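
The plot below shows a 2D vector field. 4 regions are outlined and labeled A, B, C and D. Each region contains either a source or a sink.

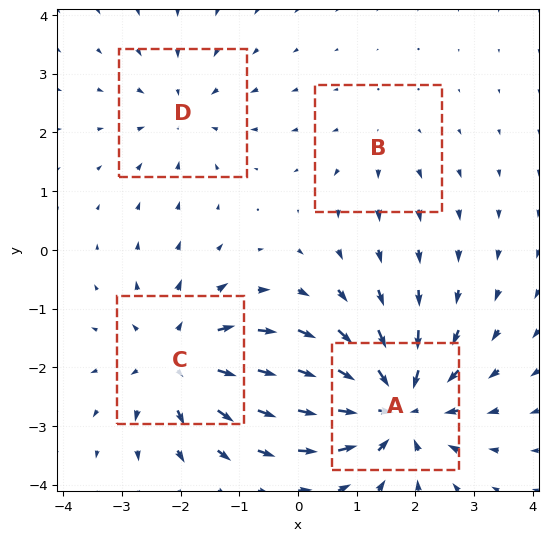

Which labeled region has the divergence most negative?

A

Divergence at each region's feature centre — A: about -7, B: about +2, C: about +5, D: about -3. Region A is most negative.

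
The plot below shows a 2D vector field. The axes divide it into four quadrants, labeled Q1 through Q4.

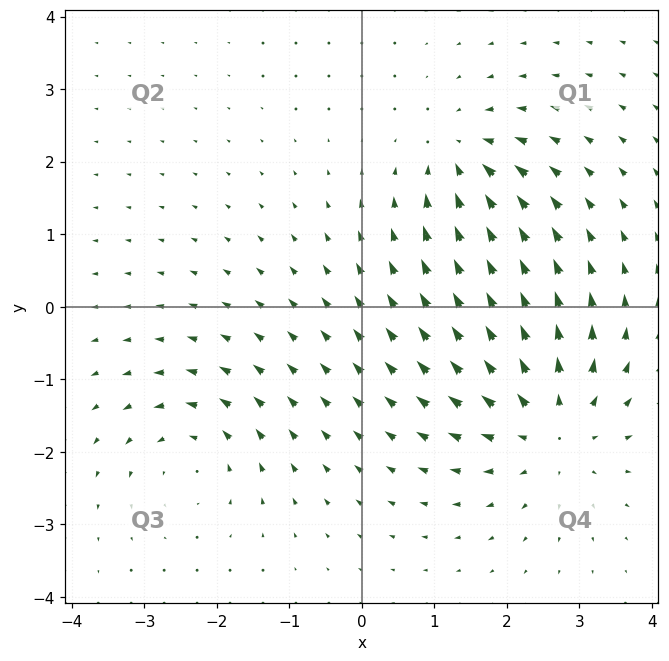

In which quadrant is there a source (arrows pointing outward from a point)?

The source sits at approximately (2.6, -1.6), which lies in quadrant Q4. The divergence there is about +5, positive as expected for a source.

Q4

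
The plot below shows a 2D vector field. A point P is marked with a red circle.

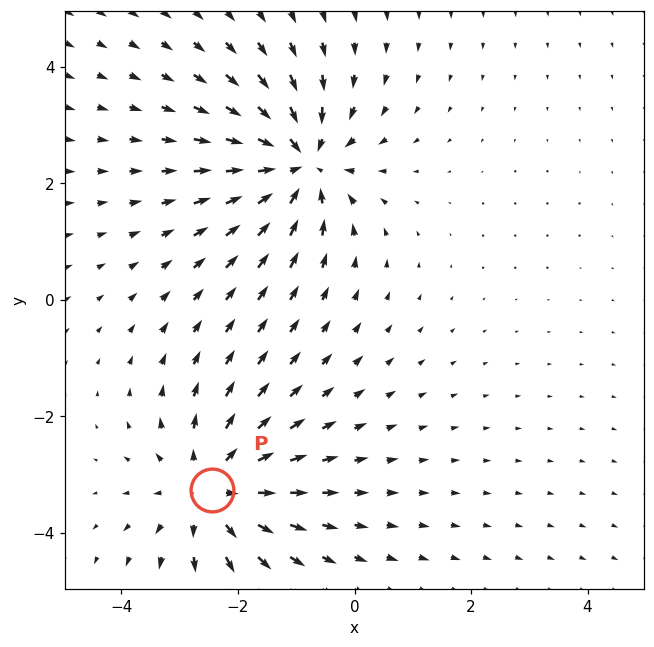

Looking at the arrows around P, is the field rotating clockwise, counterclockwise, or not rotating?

Near P at (-2.4, -3.3) the arrows show no circulation. The curl there is ≈0.

not rotating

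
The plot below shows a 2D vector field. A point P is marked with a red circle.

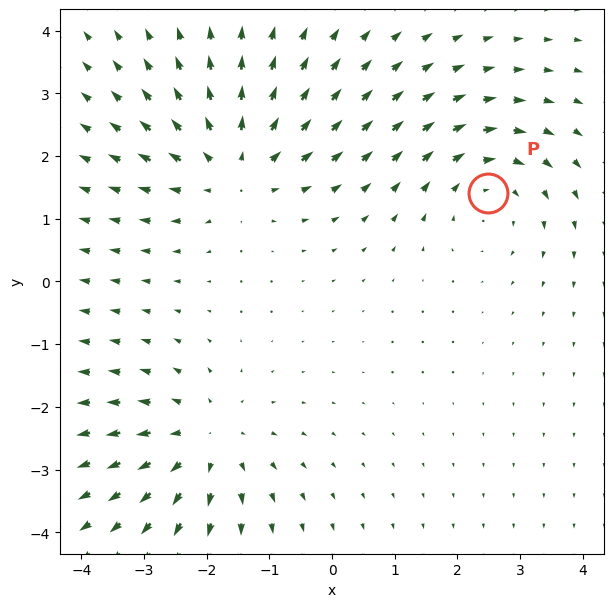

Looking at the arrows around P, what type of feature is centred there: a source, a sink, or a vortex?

vortex

At P (2.5, 1.4) the arrows circulate clockwise. Divergence ≈0, curl about -3 — near-zero divergence with nonzero curl is a vortex.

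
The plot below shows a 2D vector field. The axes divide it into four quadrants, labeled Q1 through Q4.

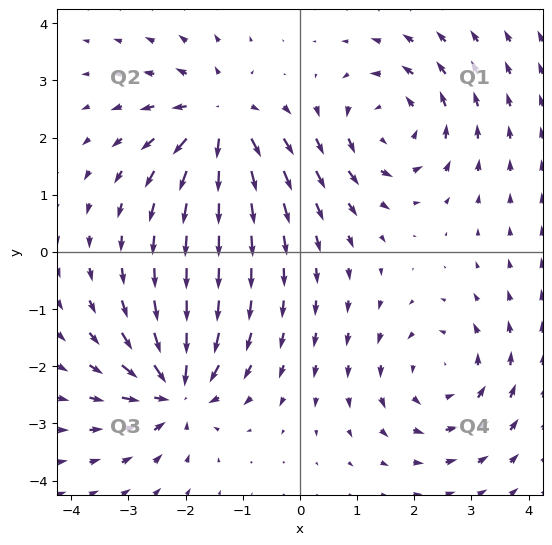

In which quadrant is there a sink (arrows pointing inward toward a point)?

The sink sits at approximately (-2.2, -2.4), which lies in quadrant Q3. The divergence there is about -7, negative as expected for a sink.

Q3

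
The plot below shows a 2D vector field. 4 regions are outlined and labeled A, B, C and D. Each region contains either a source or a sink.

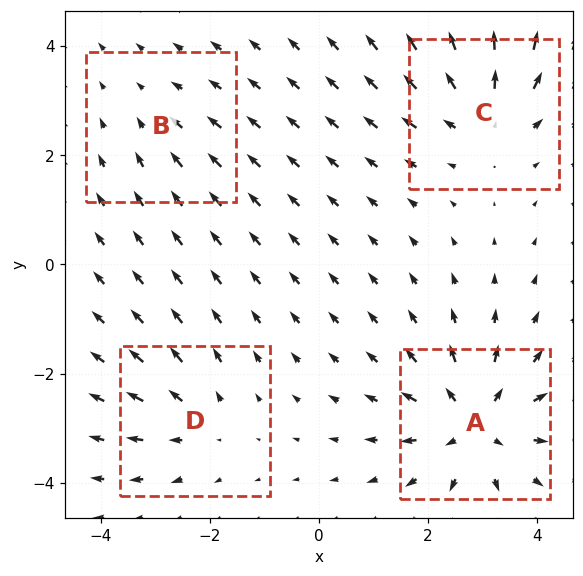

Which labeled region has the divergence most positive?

A

Divergence at each region's feature centre — A: about +7, B: about -2, C: about +5, D: about +4. Region A is most positive.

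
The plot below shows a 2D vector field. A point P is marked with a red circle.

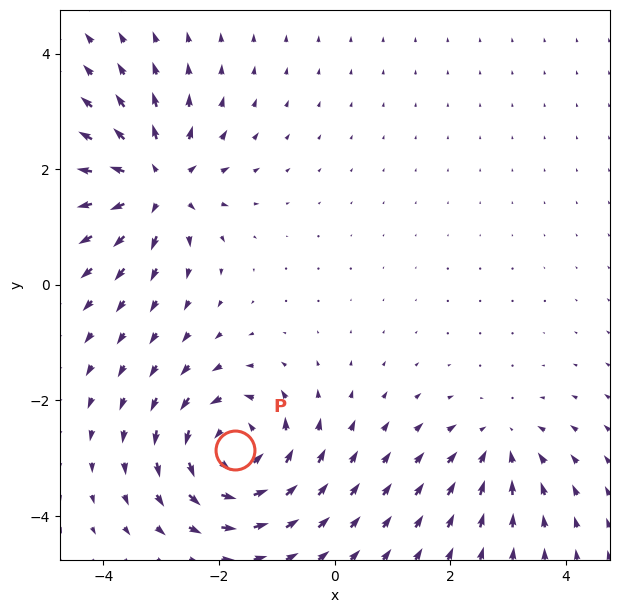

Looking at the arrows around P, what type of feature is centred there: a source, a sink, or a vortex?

vortex

At P (-1.7, -2.9) the arrows circulate counterclockwise. Divergence ≈0, curl about +6 — near-zero divergence with nonzero curl is a vortex.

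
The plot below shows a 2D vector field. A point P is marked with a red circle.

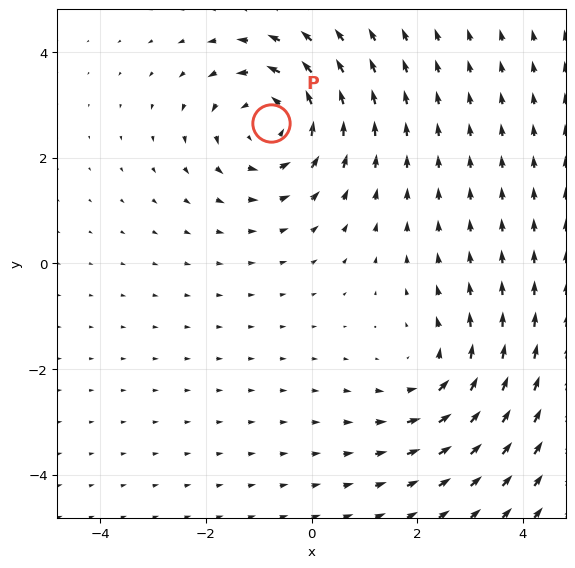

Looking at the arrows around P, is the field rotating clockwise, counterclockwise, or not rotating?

counterclockwise

Near P at (-0.8, 2.6) the arrows circulate counterclockwise. The curl (z-component) there is about +4; positive curl means counterclockwise rotation.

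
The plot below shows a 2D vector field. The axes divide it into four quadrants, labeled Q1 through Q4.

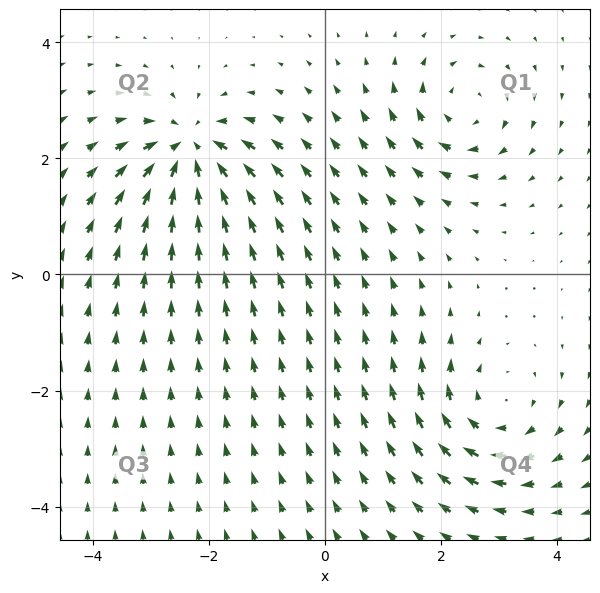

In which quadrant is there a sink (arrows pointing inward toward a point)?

The sink sits at approximately (-2.3, 2.1), which lies in quadrant Q2. The divergence there is about -6, negative as expected for a sink.

Q2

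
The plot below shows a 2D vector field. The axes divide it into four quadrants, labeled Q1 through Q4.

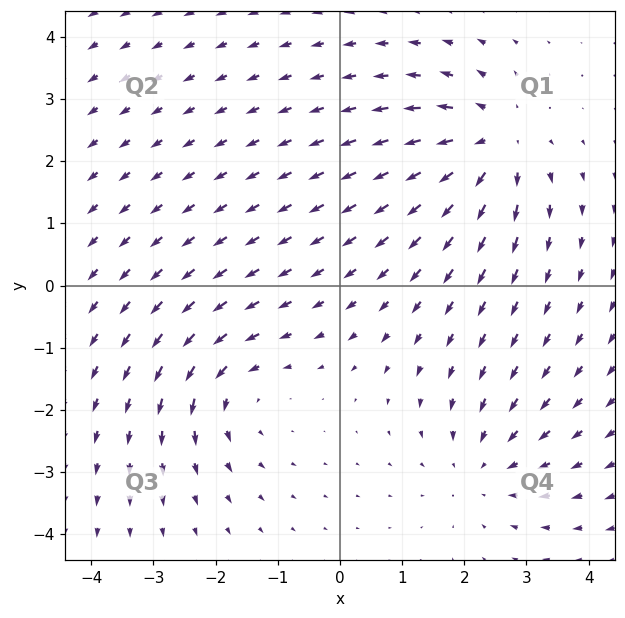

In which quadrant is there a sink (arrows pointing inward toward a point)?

Q4

The sink sits at approximately (2.3, -2.9), which lies in quadrant Q4. The divergence there is about -2, negative as expected for a sink.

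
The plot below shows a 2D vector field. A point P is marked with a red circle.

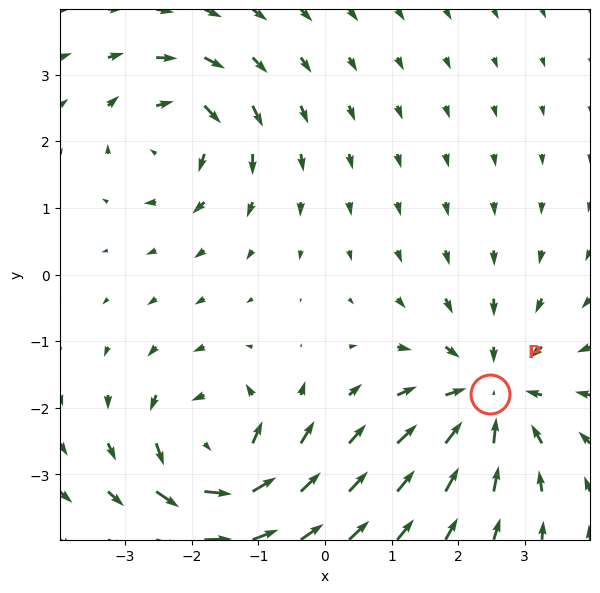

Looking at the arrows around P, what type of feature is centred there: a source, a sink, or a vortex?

At P (2.5, -1.8) the arrows converge inward. Divergence about -5, curl ≈0 — negative divergence with near-zero curl is a sink.

sink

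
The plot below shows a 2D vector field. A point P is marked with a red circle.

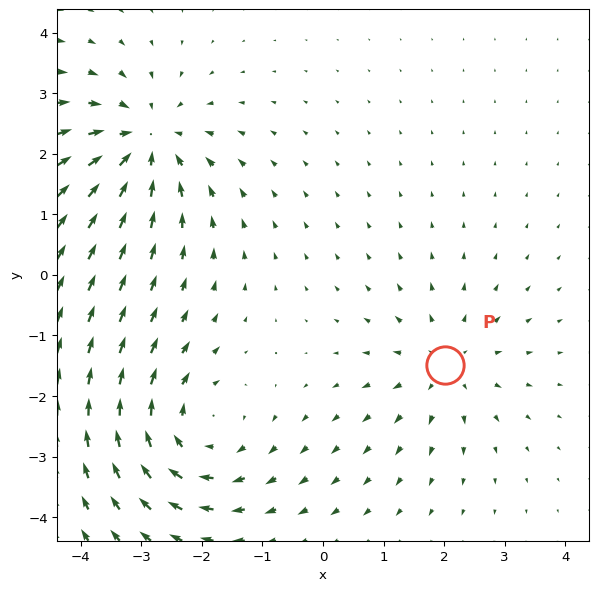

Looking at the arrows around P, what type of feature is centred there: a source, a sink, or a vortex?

source

At P (2.0, -1.5) the arrows spread outward. Divergence about +3, curl ≈0 — positive divergence with near-zero curl is a source.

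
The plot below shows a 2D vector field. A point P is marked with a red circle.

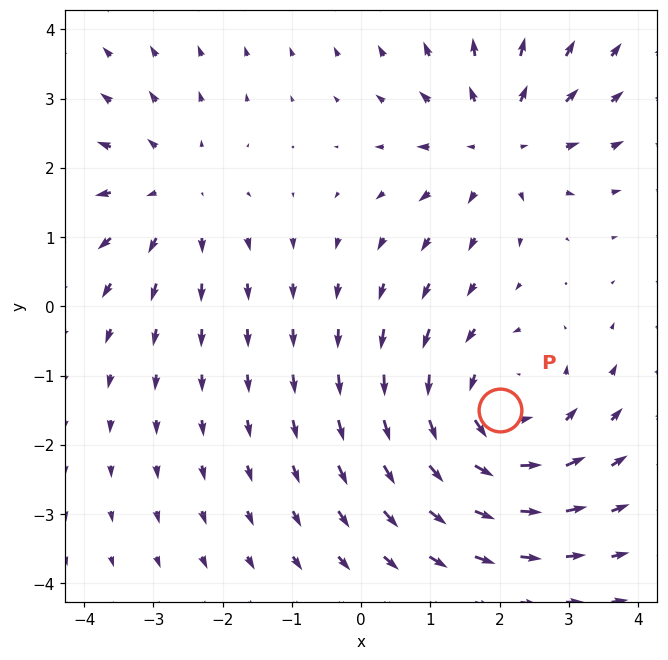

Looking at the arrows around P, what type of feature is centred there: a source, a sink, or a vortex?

vortex

At P (2.0, -1.5) the arrows circulate counterclockwise. Divergence ≈0, curl about +4 — near-zero divergence with nonzero curl is a vortex.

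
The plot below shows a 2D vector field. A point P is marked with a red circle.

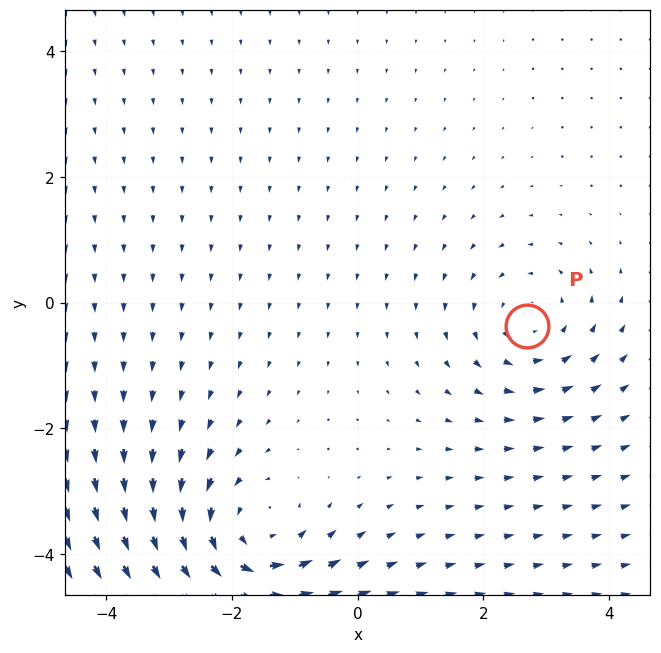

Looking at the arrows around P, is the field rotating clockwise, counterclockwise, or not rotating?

Near P at (2.7, -0.4) the arrows circulate counterclockwise. The curl (z-component) there is about +3; positive curl means counterclockwise rotation.

counterclockwise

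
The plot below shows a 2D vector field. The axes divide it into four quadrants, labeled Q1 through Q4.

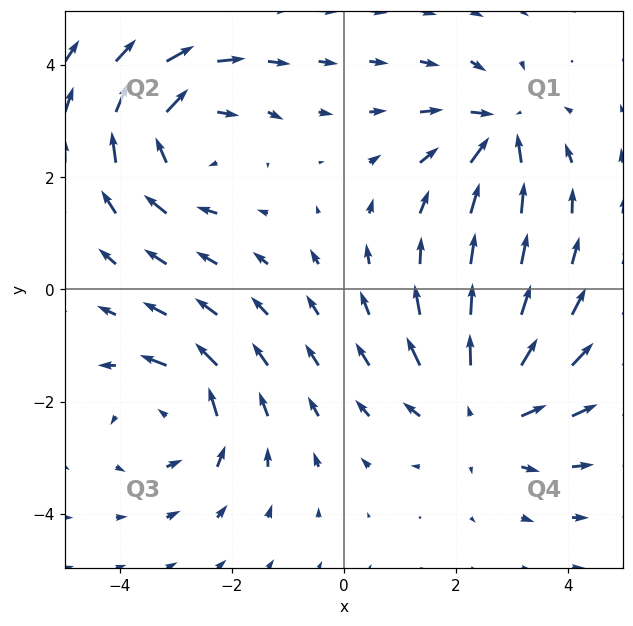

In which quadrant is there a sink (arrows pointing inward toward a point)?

The sink sits at approximately (2.8, 2.8), which lies in quadrant Q1. The divergence there is about -4, negative as expected for a sink.

Q1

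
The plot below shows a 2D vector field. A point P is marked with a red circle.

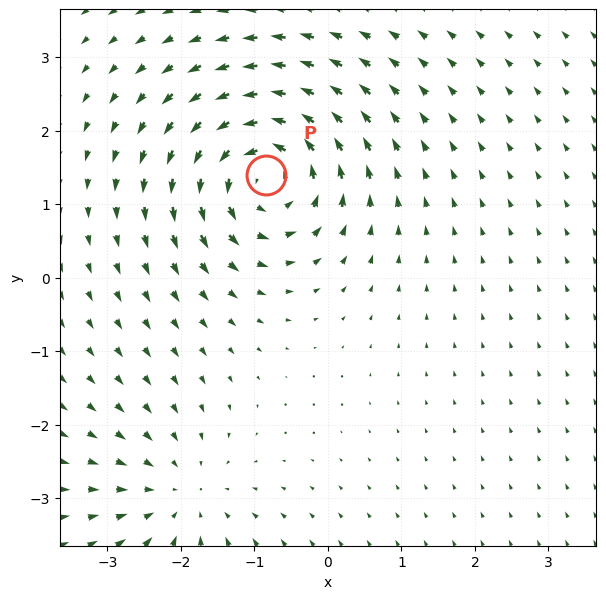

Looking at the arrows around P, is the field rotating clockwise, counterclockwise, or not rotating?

Near P at (-0.8, 1.4) the arrows circulate counterclockwise. The curl (z-component) there is about +5; positive curl means counterclockwise rotation.

counterclockwise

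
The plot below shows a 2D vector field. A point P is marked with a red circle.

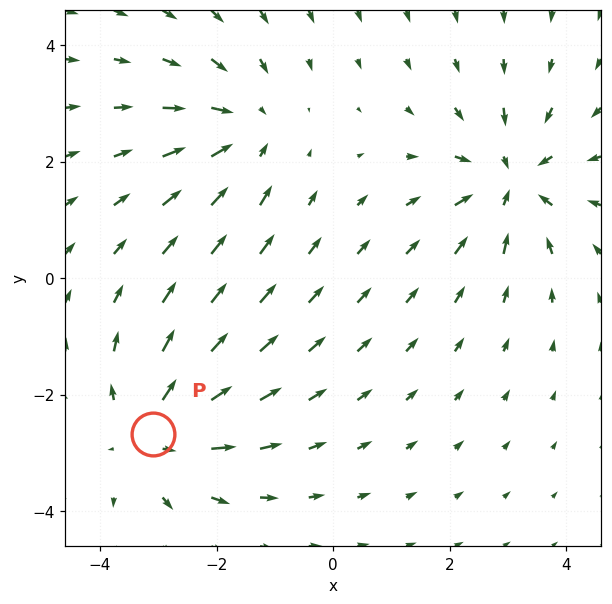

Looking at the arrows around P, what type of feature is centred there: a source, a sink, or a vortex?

At P (-3.1, -2.7) the arrows spread outward. Divergence about +4, curl ≈0 — positive divergence with near-zero curl is a source.

source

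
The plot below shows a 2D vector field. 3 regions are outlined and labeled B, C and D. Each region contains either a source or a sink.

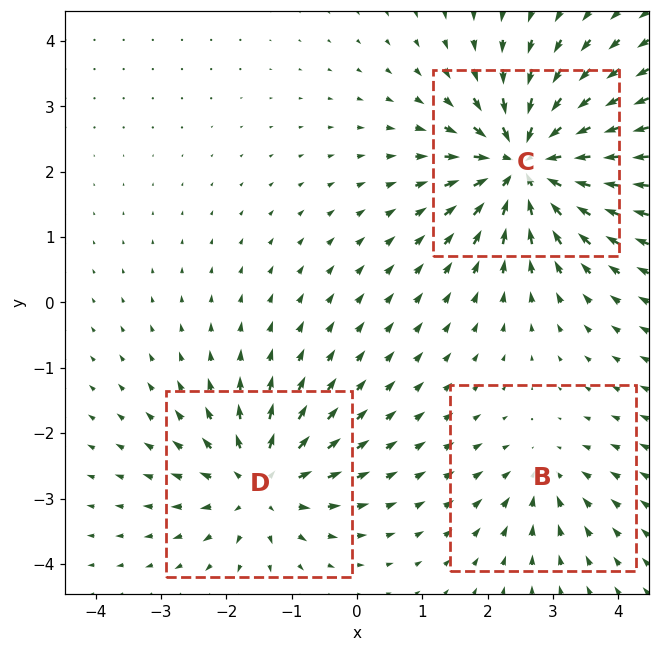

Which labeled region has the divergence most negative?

Divergence at each region's feature centre — B: about -2, C: about -6, D: about +4. Region C is most negative.

C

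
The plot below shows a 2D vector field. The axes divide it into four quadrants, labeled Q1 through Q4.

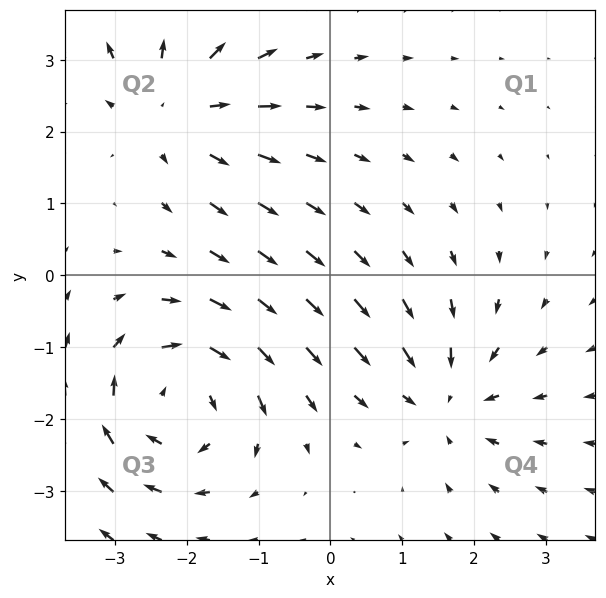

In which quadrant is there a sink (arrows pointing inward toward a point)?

Q4

The sink sits at approximately (1.6, -1.7), which lies in quadrant Q4. The divergence there is about -3, negative as expected for a sink.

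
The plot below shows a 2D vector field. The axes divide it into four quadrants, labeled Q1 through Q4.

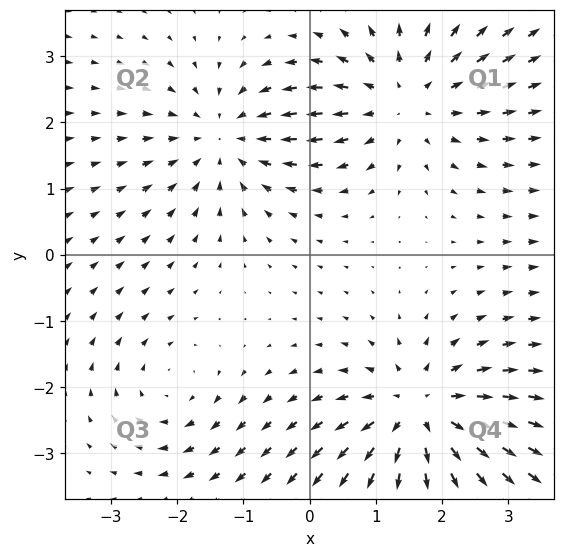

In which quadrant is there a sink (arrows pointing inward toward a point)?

The sink sits at approximately (-1.3, 1.8), which lies in quadrant Q2. The divergence there is about -4, negative as expected for a sink.

Q2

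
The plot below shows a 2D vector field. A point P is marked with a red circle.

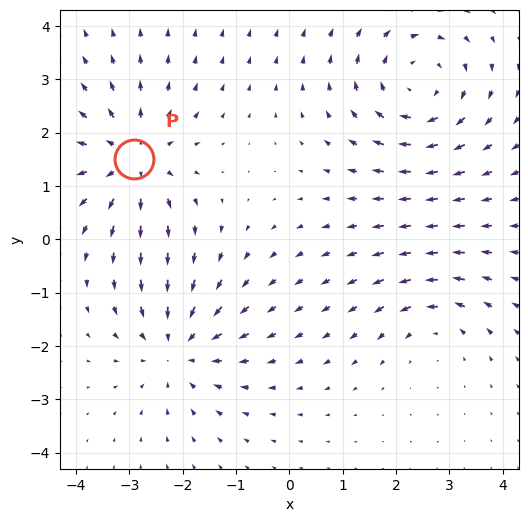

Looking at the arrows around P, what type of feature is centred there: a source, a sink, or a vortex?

At P (-2.9, 1.5) the arrows spread outward. Divergence about +5, curl ≈0 — positive divergence with near-zero curl is a source.

source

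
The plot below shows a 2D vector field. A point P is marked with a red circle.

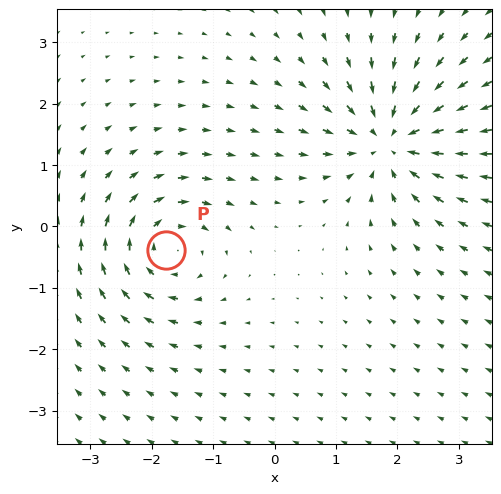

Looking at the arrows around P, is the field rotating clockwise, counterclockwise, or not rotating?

Near P at (-1.8, -0.4) the arrows circulate clockwise. The curl (z-component) there is about -5; negative curl means clockwise rotation.

clockwise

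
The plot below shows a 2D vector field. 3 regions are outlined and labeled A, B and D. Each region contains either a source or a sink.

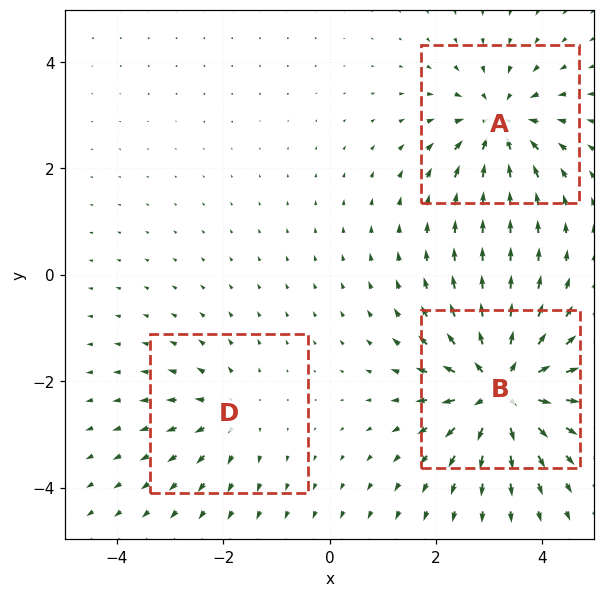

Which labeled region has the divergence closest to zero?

D

Divergence at each region's feature centre — A: about -4, B: about +6, D: about +2. Region D is closest to zero.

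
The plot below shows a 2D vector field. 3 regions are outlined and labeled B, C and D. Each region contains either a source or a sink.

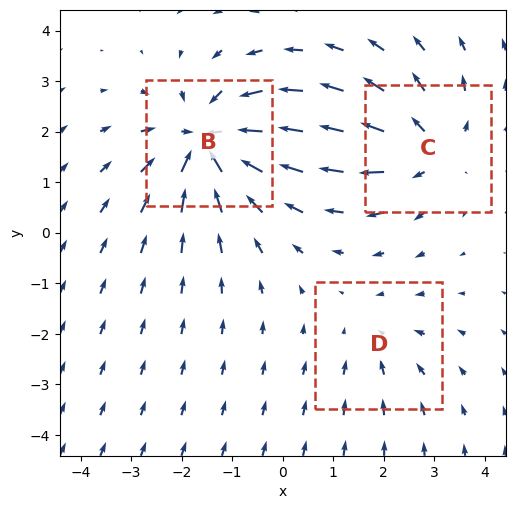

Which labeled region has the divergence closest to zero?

Divergence at each region's feature centre — B: about -5, C: about +4, D: about -2. Region D is closest to zero.

D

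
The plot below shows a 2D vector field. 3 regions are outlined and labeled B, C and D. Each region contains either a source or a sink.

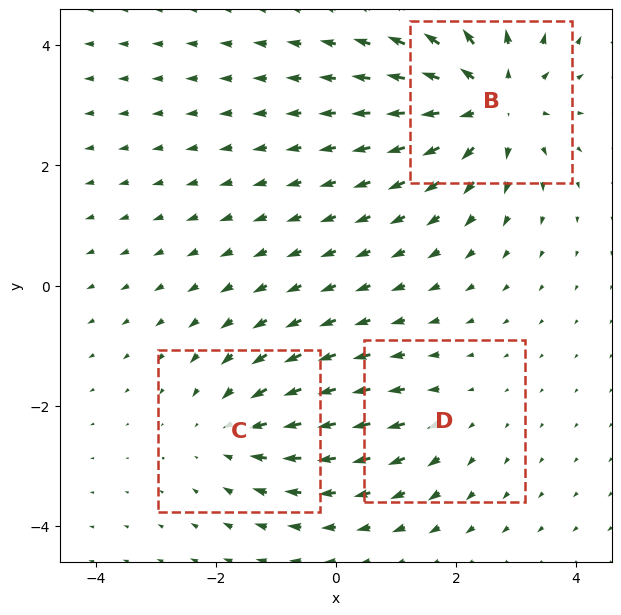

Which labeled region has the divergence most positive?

Divergence at each region's feature centre — B: about +5, C: about -3, D: about +2. Region B is most positive.

B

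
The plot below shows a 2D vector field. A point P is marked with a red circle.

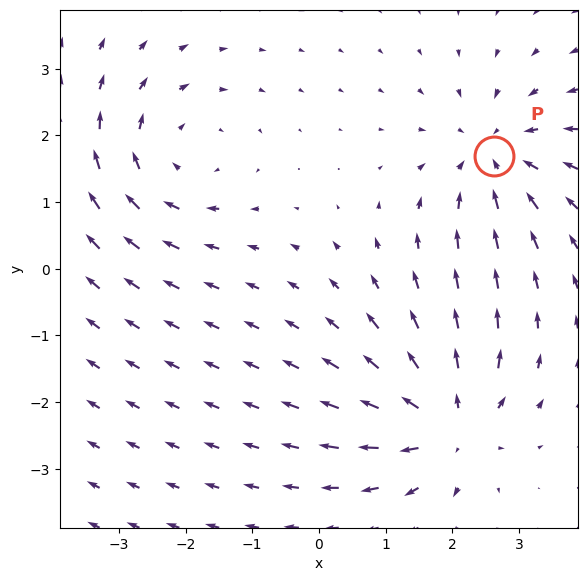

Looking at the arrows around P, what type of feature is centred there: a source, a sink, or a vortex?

At P (2.6, 1.7) the arrows converge inward. Divergence about -4, curl ≈0 — negative divergence with near-zero curl is a sink.

sink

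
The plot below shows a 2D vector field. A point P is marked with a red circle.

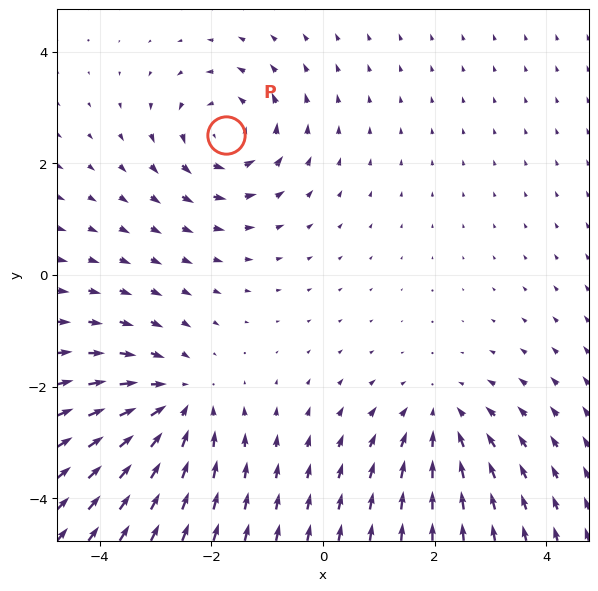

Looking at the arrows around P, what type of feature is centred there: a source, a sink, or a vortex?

At P (-1.7, 2.5) the arrows circulate counterclockwise. Divergence ≈0, curl about +3 — near-zero divergence with nonzero curl is a vortex.

vortex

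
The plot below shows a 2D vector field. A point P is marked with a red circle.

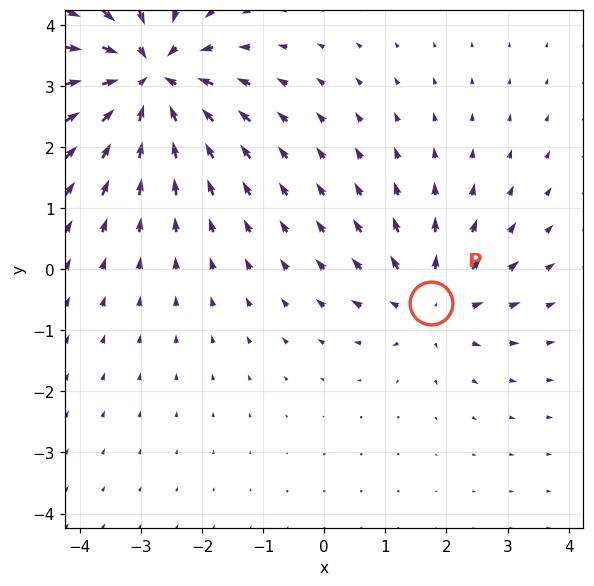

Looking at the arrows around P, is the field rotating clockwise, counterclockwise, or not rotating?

Near P at (1.7, -0.5) the arrows show no circulation. The curl there is ≈0.

not rotating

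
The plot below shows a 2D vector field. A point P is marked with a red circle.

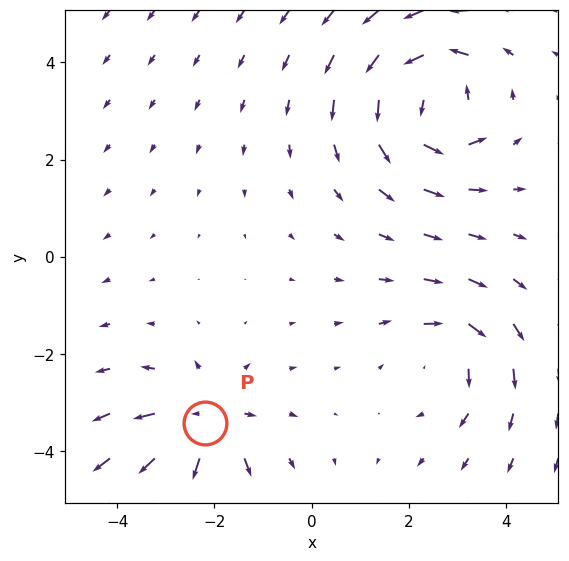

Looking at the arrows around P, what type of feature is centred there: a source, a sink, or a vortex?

source

At P (-2.2, -3.4) the arrows spread outward. Divergence about +4, curl ≈0 — positive divergence with near-zero curl is a source.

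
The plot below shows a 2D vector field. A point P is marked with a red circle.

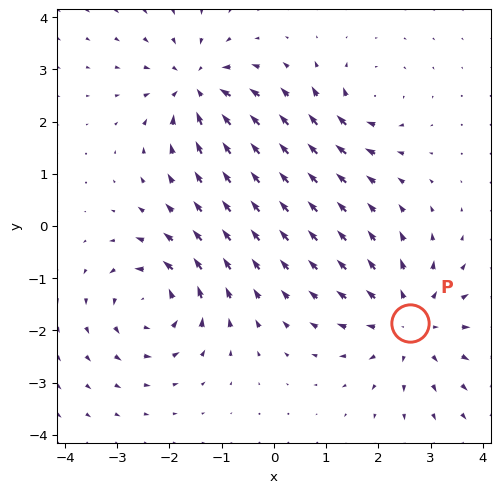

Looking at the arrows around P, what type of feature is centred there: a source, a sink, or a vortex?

At P (2.6, -1.9) the arrows spread outward. Divergence about +4, curl ≈0 — positive divergence with near-zero curl is a source.

source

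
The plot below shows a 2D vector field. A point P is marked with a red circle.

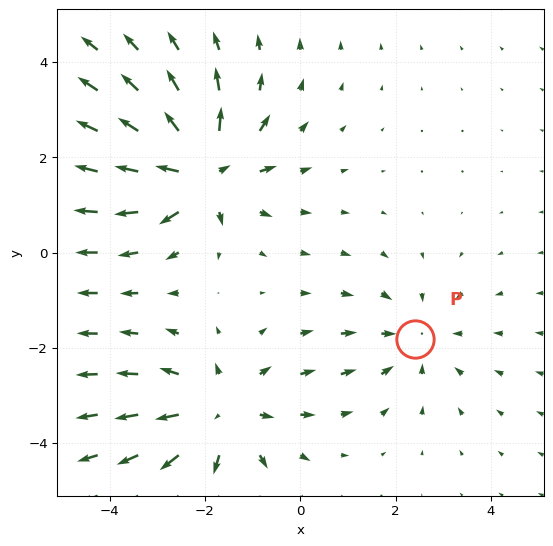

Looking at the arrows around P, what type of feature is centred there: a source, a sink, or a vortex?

At P (2.4, -1.8) the arrows converge inward. Divergence about -2, curl ≈0 — negative divergence with near-zero curl is a sink.

sink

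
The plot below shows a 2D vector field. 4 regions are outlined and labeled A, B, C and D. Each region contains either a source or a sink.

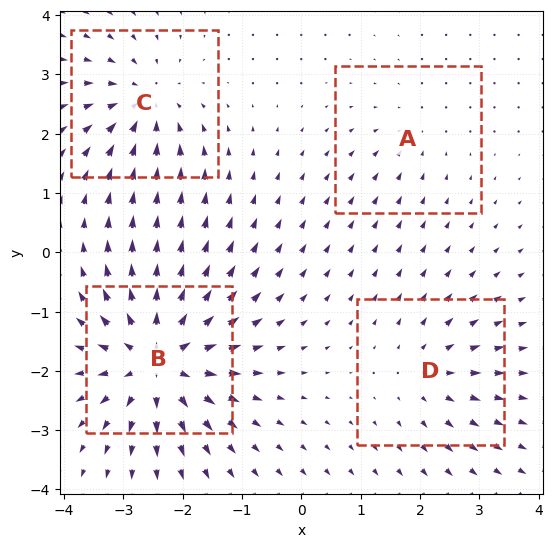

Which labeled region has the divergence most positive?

Divergence at each region's feature centre — A: about -2, B: about +9, C: about -5, D: about +4. Region B is most positive.

B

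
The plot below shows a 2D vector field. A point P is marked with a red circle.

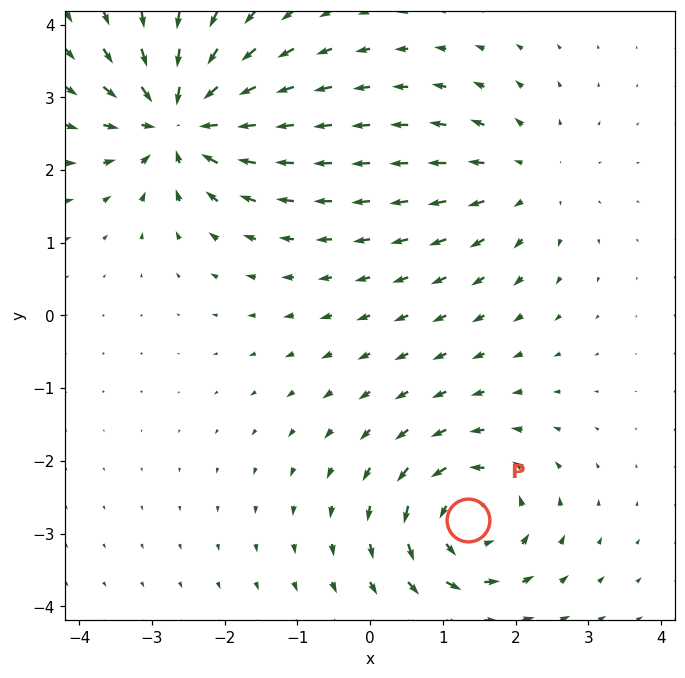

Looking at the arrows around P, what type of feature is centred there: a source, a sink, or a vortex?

vortex

At P (1.3, -2.8) the arrows circulate counterclockwise. Divergence ≈0, curl about +5 — near-zero divergence with nonzero curl is a vortex.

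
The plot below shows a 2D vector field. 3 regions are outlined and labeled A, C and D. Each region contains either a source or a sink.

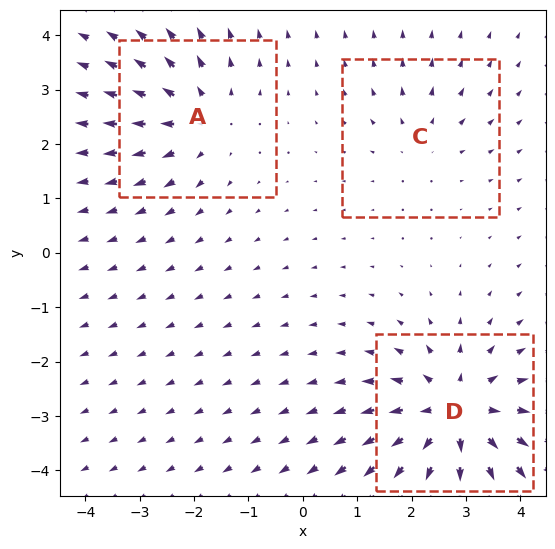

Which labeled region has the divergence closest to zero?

Divergence at each region's feature centre — A: about +3, C: about +2, D: about +5. Region C is closest to zero.

C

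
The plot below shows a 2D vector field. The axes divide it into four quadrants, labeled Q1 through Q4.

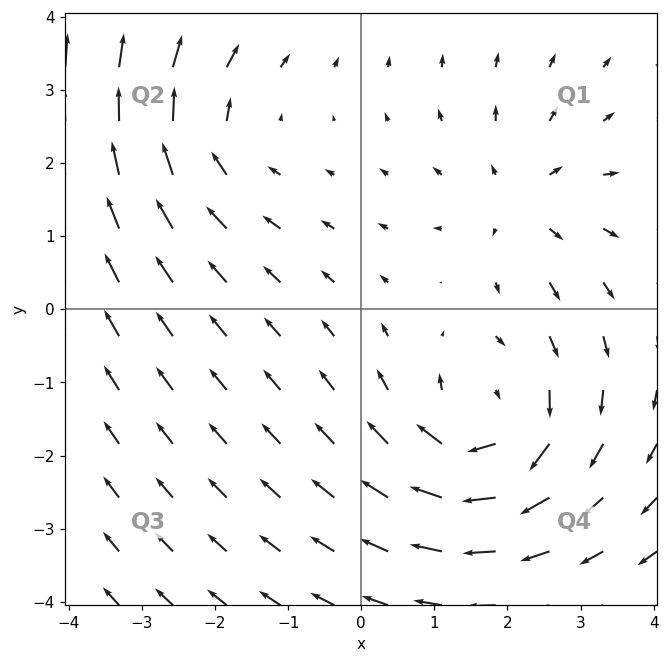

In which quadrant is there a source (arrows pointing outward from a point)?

The source sits at approximately (2.2, 1.5), which lies in quadrant Q1. The divergence there is about +3, positive as expected for a source.

Q1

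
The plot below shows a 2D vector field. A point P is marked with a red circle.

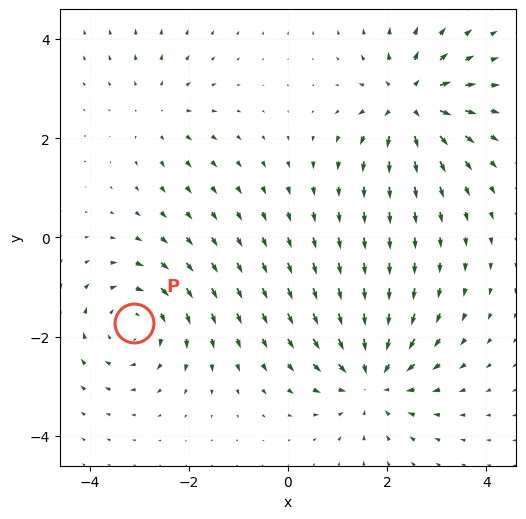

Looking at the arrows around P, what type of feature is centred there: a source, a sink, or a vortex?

vortex

At P (-3.1, -1.7) the arrows circulate clockwise. Divergence ≈0, curl about -4 — near-zero divergence with nonzero curl is a vortex.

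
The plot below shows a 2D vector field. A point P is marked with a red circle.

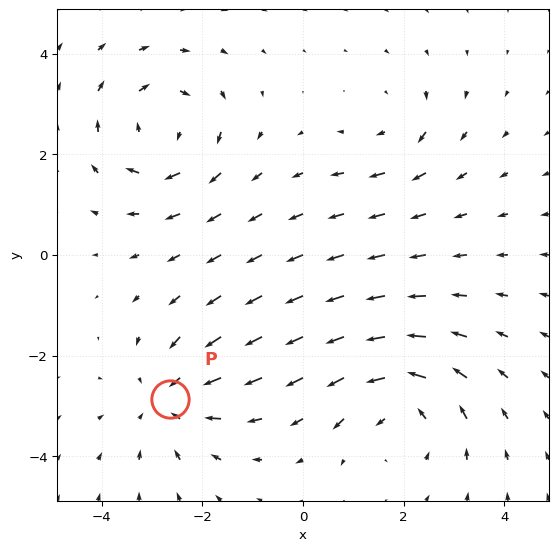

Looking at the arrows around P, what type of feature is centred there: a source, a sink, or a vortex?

sink

At P (-2.7, -2.9) the arrows converge inward. Divergence about -4, curl ≈0 — negative divergence with near-zero curl is a sink.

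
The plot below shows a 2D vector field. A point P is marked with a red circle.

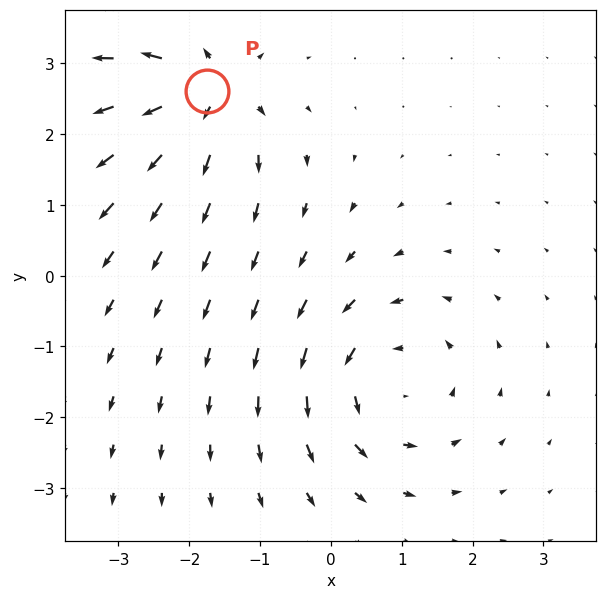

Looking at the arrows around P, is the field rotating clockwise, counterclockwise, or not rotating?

not rotating

Near P at (-1.7, 2.6) the arrows show no circulation. The curl there is ≈0.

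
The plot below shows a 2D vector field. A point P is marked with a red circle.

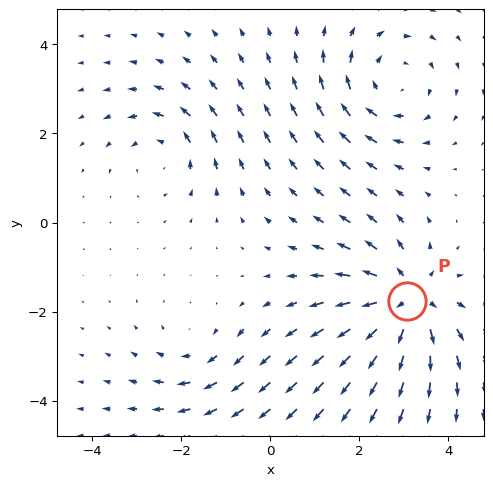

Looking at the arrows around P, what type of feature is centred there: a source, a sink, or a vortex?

At P (3.1, -1.8) the arrows spread outward. Divergence about +5, curl ≈0 — positive divergence with near-zero curl is a source.

source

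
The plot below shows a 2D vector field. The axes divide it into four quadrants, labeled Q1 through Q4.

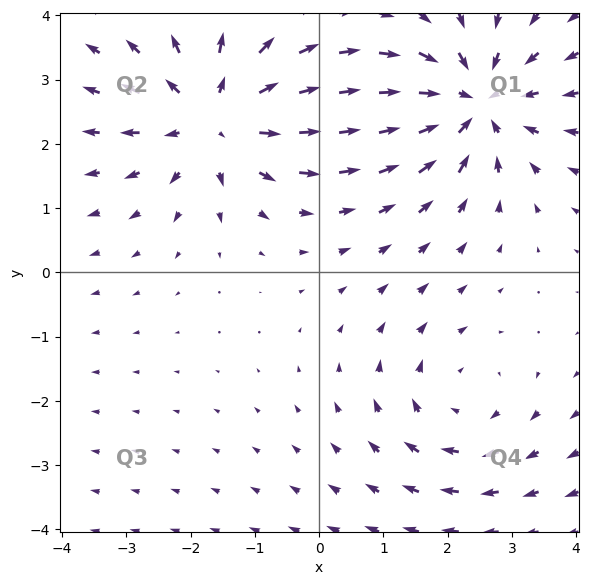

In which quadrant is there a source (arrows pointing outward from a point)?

The source sits at approximately (-1.6, 2.4), which lies in quadrant Q2. The divergence there is about +4, positive as expected for a source.

Q2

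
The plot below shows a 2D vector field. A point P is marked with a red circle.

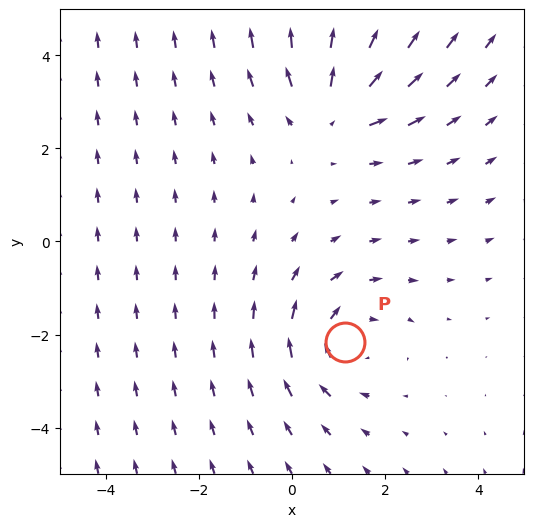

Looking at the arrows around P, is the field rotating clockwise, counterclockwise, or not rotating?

Near P at (1.1, -2.2) the arrows circulate clockwise. The curl (z-component) there is about -2; negative curl means clockwise rotation.

clockwise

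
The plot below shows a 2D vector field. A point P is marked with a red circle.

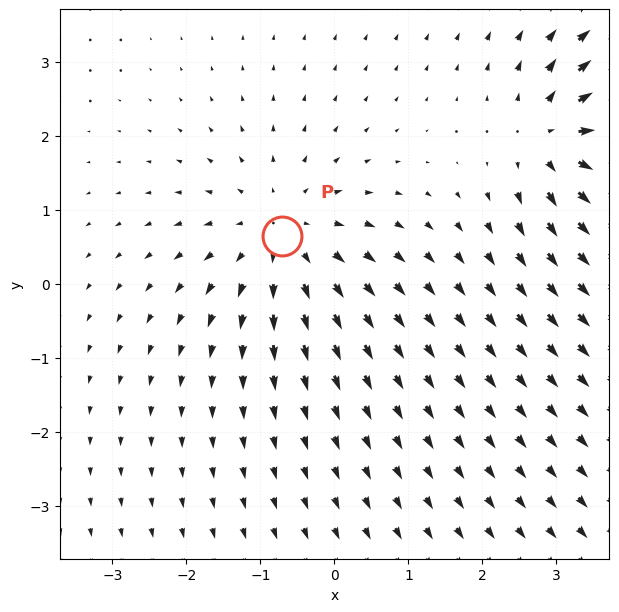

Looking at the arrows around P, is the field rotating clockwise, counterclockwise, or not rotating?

Near P at (-0.7, 0.7) the arrows show no circulation. The curl there is ≈0.

not rotating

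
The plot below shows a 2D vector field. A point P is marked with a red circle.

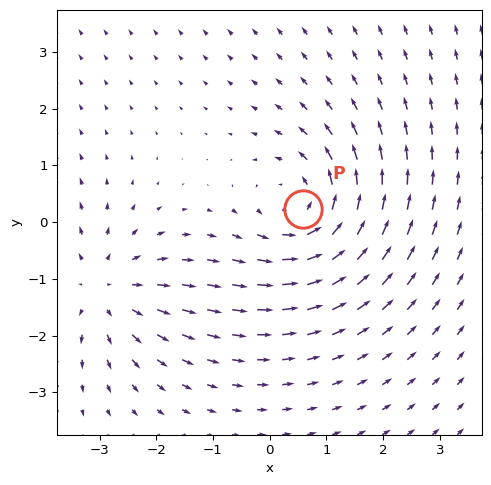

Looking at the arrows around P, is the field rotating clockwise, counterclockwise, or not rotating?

counterclockwise

Near P at (0.6, 0.2) the arrows circulate counterclockwise. The curl (z-component) there is about +5; positive curl means counterclockwise rotation.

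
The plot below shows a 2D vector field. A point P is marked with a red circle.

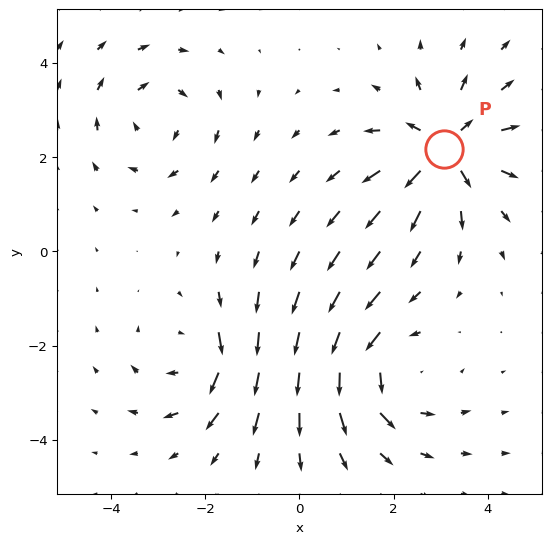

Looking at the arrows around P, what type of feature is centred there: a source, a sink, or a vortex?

source

At P (3.1, 2.2) the arrows spread outward. Divergence about +5, curl ≈0 — positive divergence with near-zero curl is a source.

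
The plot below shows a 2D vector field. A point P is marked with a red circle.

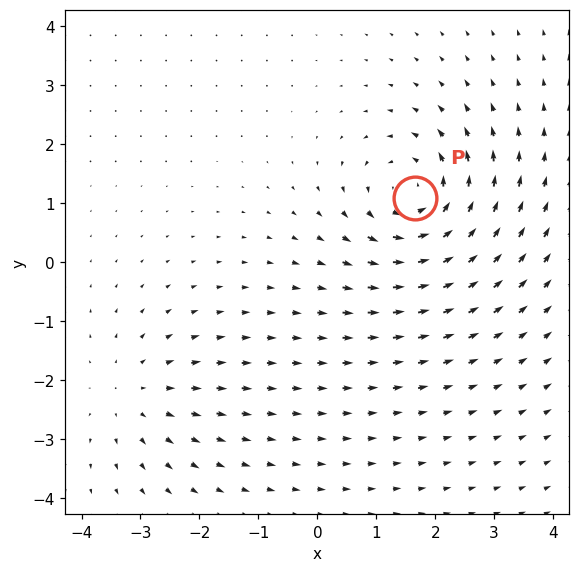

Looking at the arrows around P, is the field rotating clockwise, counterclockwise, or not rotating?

Near P at (1.7, 1.1) the arrows circulate counterclockwise. The curl (z-component) there is about +4; positive curl means counterclockwise rotation.

counterclockwise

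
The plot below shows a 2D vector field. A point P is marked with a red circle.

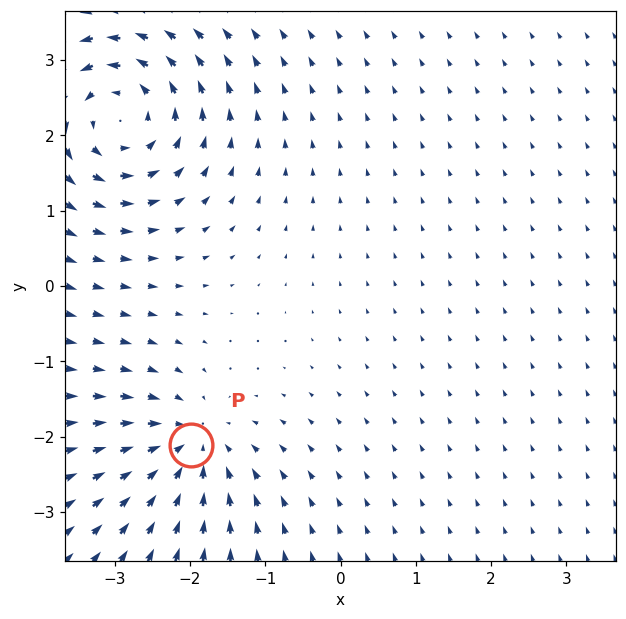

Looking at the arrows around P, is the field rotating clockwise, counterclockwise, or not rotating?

Near P at (-2.0, -2.1) the arrows show no circulation. The curl there is ≈0.

not rotating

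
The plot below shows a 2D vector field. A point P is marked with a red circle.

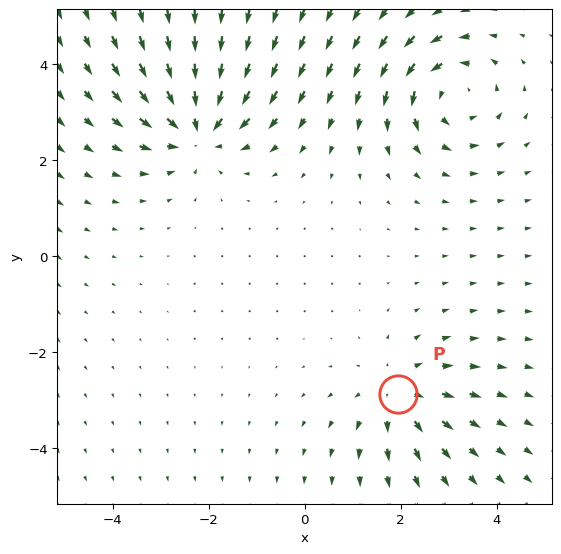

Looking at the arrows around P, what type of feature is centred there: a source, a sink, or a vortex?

source

At P (1.9, -2.9) the arrows spread outward. Divergence about +4, curl ≈0 — positive divergence with near-zero curl is a source.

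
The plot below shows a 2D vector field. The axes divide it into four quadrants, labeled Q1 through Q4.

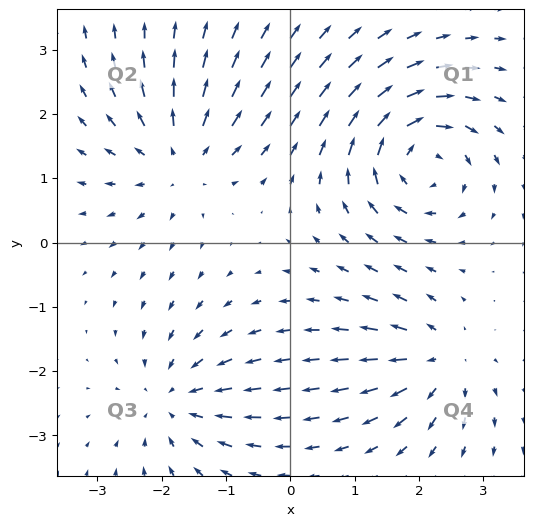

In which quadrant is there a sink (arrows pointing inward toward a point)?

Q3

The sink sits at approximately (-1.8, -2.5), which lies in quadrant Q3. The divergence there is about -4, negative as expected for a sink.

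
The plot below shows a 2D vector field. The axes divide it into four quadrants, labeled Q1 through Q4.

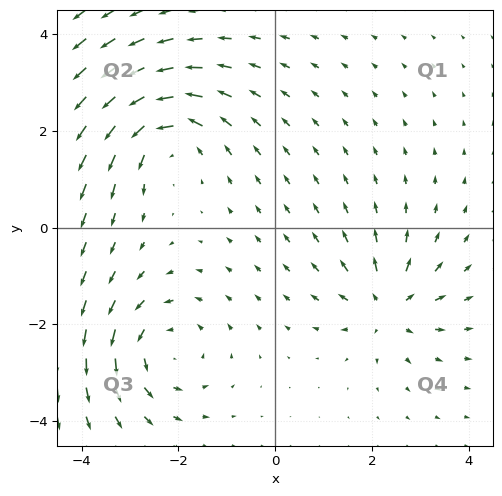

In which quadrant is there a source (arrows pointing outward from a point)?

The source sits at approximately (2.3, -1.6), which lies in quadrant Q4. The divergence there is about +5, positive as expected for a source.

Q4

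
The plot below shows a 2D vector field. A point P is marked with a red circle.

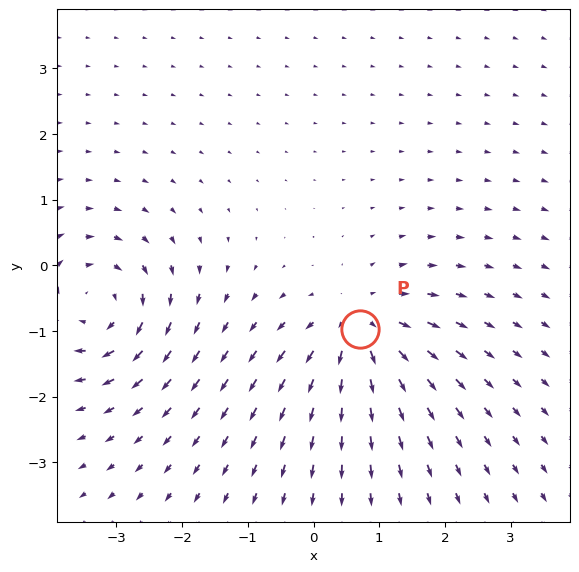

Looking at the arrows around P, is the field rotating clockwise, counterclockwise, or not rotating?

Near P at (0.7, -1.0) the arrows show no circulation. The curl there is ≈0.

not rotating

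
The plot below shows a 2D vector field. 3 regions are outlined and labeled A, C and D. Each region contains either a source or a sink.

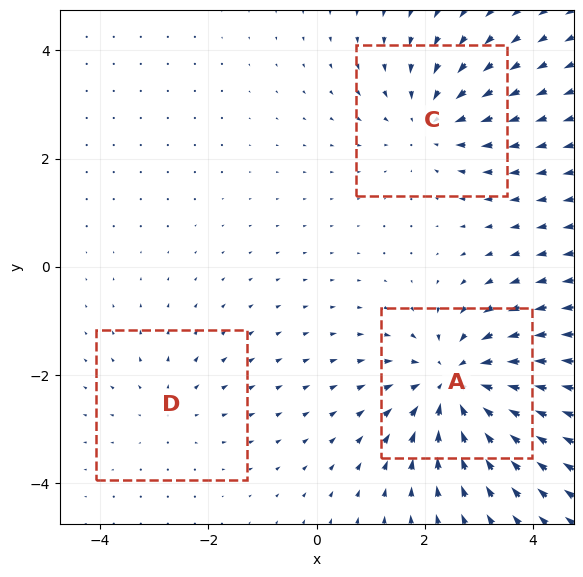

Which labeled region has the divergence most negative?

A

Divergence at each region's feature centre — A: about -5, C: about -3, D: about +2. Region A is most negative.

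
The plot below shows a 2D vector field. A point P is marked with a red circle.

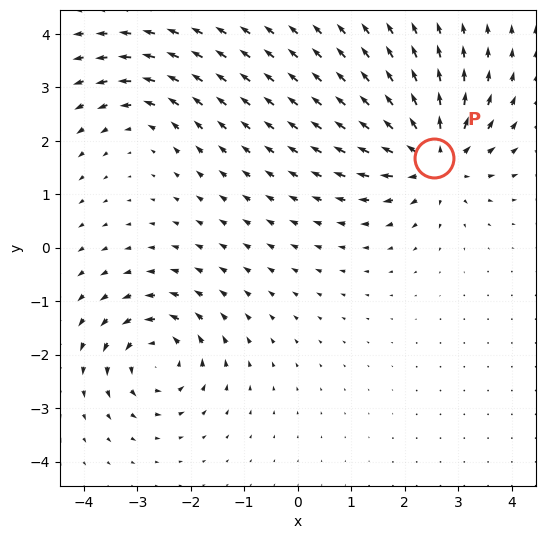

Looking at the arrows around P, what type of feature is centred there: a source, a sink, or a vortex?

At P (2.6, 1.7) the arrows spread outward. Divergence about +6, curl ≈0 — positive divergence with near-zero curl is a source.

source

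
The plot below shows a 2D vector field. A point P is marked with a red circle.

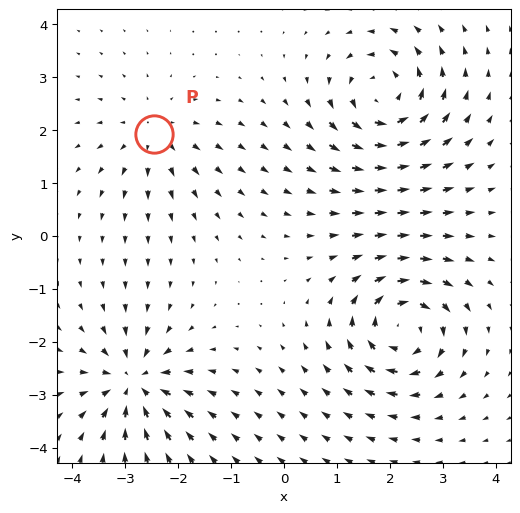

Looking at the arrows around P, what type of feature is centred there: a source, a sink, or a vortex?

At P (-2.5, 1.9) the arrows spread outward. Divergence about +3, curl ≈0 — positive divergence with near-zero curl is a source.

source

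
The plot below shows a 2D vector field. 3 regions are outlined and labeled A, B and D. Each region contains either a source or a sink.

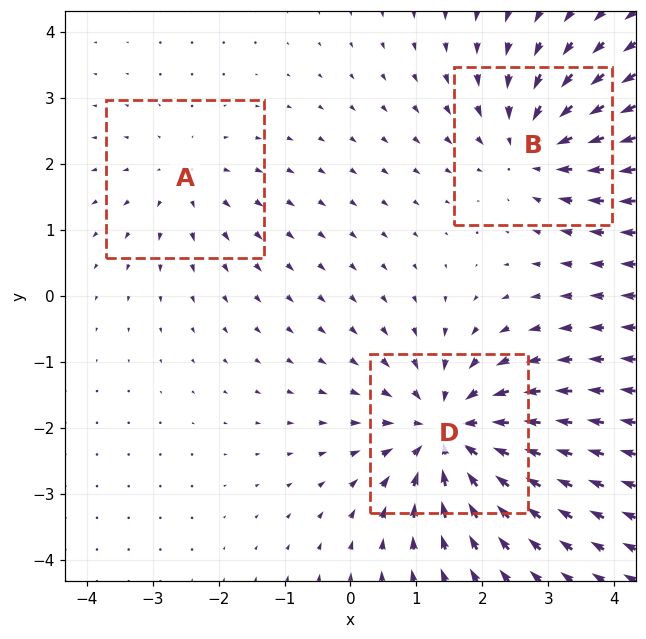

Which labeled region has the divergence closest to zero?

Divergence at each region's feature centre — A: about +2, B: about -4, D: about -5. Region A is closest to zero.

A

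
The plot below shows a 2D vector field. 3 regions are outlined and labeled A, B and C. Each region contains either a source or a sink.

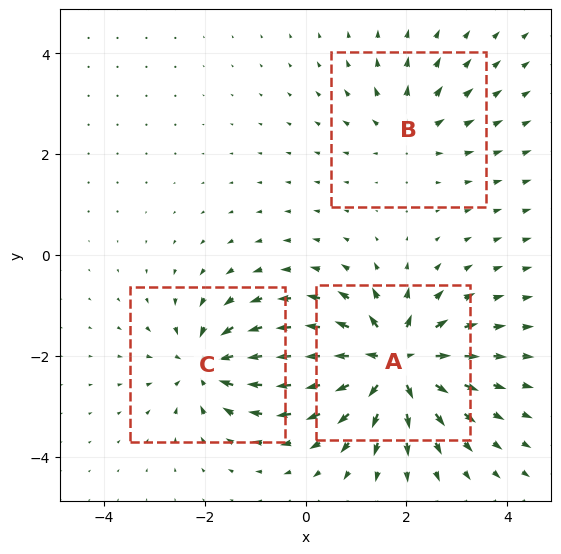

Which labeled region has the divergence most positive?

A

Divergence at each region's feature centre — A: about +6, B: about +3, C: about -4. Region A is most positive.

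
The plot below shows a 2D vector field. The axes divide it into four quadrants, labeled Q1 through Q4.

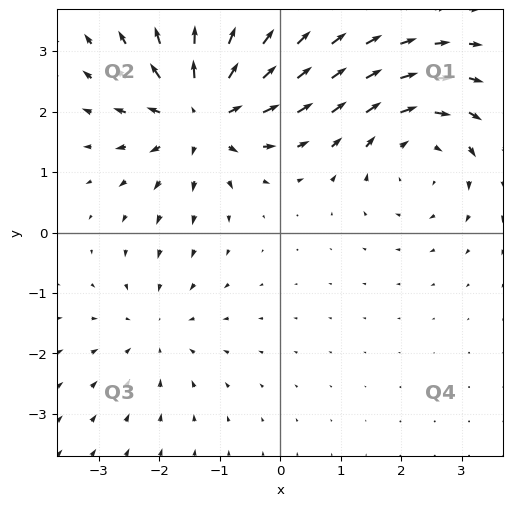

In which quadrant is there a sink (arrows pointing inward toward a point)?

Q3

The sink sits at approximately (-2.1, -1.6), which lies in quadrant Q3. The divergence there is about -2, negative as expected for a sink.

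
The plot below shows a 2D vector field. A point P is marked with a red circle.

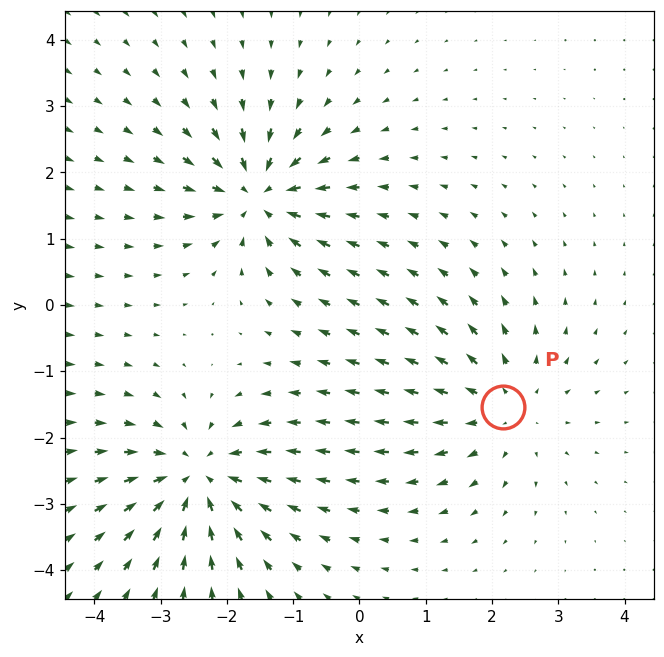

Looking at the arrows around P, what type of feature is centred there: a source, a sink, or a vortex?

source

At P (2.2, -1.5) the arrows spread outward. Divergence about +3, curl ≈0 — positive divergence with near-zero curl is a source.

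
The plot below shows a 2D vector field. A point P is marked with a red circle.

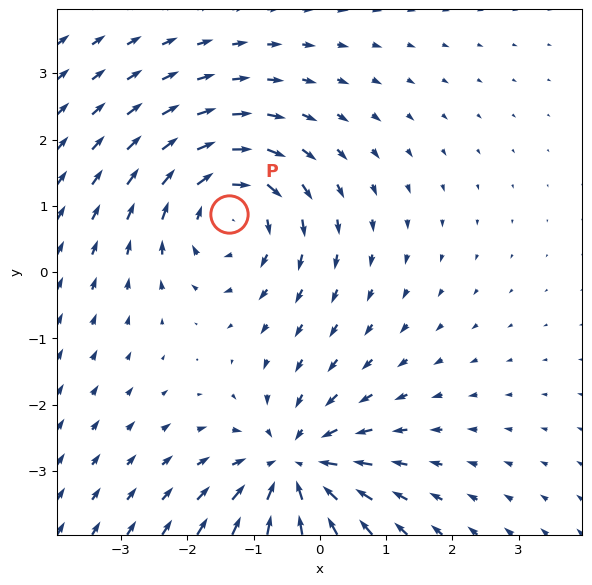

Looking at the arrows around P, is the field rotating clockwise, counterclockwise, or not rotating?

Near P at (-1.4, 0.9) the arrows circulate clockwise. The curl (z-component) there is about -5; negative curl means clockwise rotation.

clockwise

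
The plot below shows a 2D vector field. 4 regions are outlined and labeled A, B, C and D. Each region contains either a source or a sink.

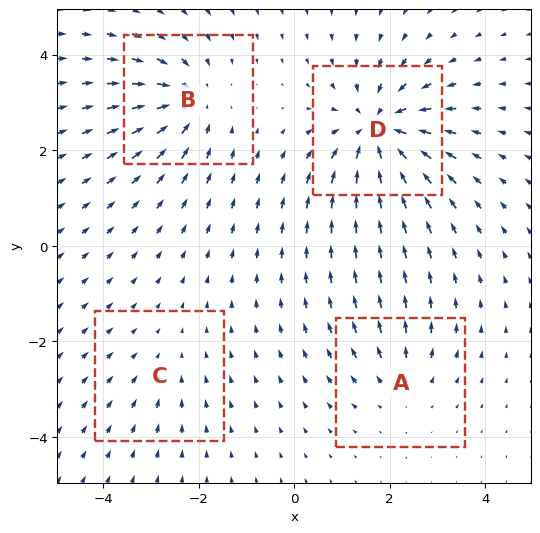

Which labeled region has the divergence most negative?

Divergence at each region's feature centre — A: about +3, B: about -5, C: about -2, D: about -7. Region D is most negative.

D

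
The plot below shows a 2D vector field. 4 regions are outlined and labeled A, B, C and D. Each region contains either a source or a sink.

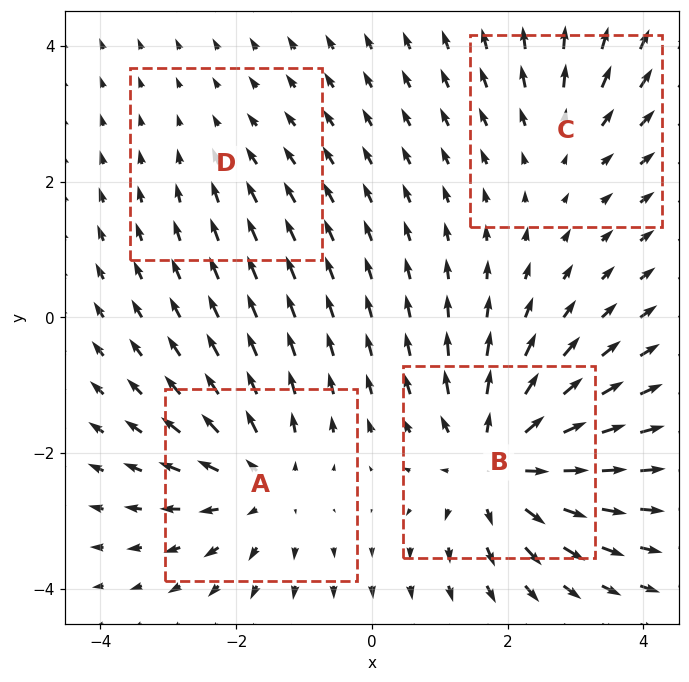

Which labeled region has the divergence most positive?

B

Divergence at each region's feature centre — A: about +5, B: about +7, C: about +3, D: about -2. Region B is most positive.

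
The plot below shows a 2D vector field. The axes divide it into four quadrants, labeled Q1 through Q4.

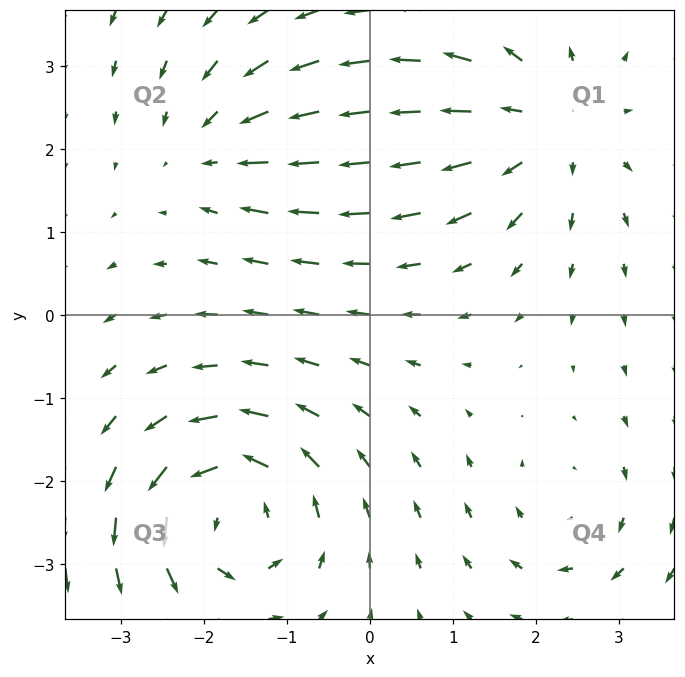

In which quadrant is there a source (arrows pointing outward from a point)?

Q1

The source sits at approximately (2.1, 2.3), which lies in quadrant Q1. The divergence there is about +4, positive as expected for a source.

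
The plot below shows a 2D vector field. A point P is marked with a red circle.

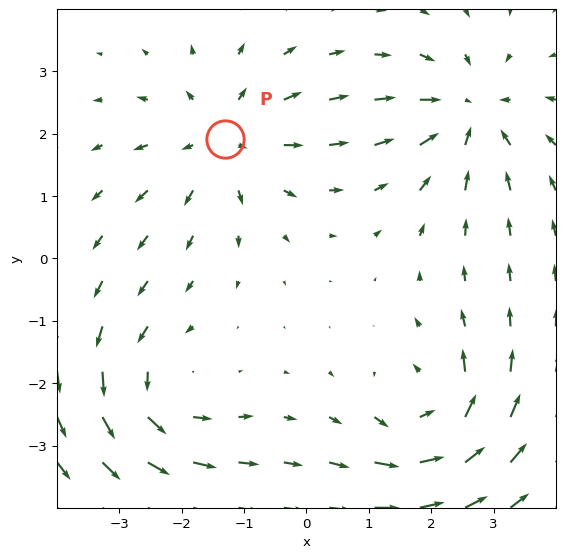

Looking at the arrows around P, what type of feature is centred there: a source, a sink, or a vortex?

At P (-1.3, 1.9) the arrows spread outward. Divergence about +4, curl ≈0 — positive divergence with near-zero curl is a source.

source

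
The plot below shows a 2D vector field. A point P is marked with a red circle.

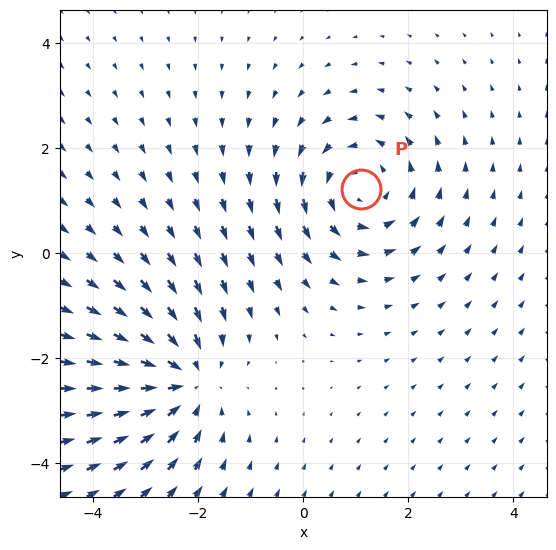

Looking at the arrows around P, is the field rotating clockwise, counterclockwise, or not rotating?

Near P at (1.1, 1.2) the arrows circulate counterclockwise. The curl (z-component) there is about +2; positive curl means counterclockwise rotation.

counterclockwise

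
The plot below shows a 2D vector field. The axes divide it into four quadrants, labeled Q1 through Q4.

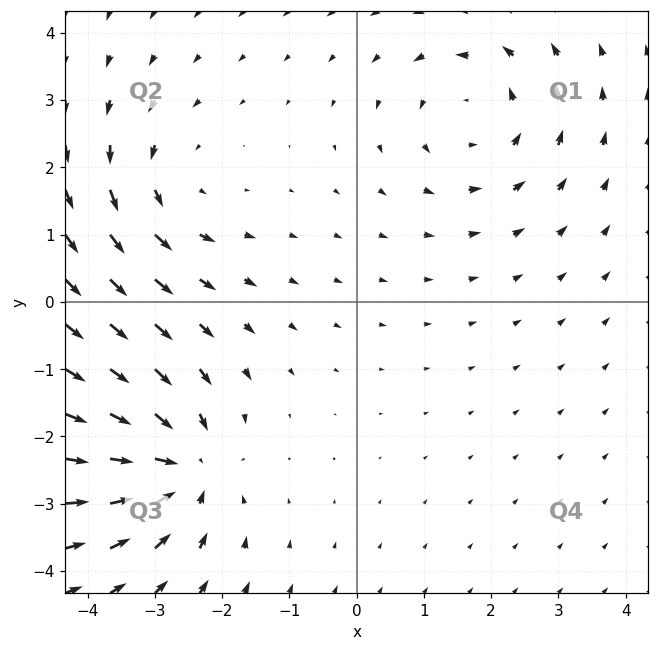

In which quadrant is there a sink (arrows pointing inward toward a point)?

Q3

The sink sits at approximately (-2.6, -2.5), which lies in quadrant Q3. The divergence there is about -5, negative as expected for a sink.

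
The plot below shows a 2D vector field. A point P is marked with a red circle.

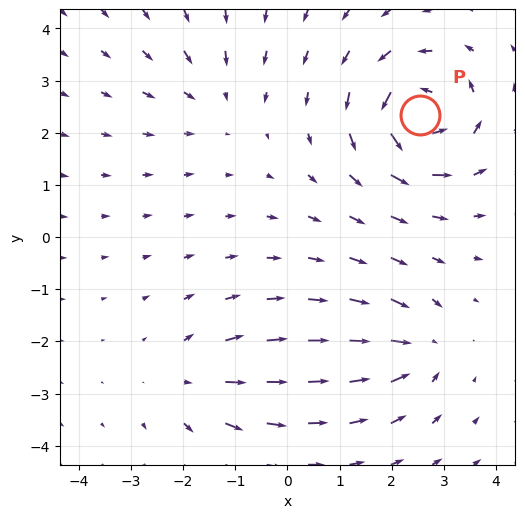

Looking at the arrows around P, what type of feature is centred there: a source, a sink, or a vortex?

At P (2.6, 2.3) the arrows circulate counterclockwise. Divergence ≈0, curl about +7 — near-zero divergence with nonzero curl is a vortex.

vortex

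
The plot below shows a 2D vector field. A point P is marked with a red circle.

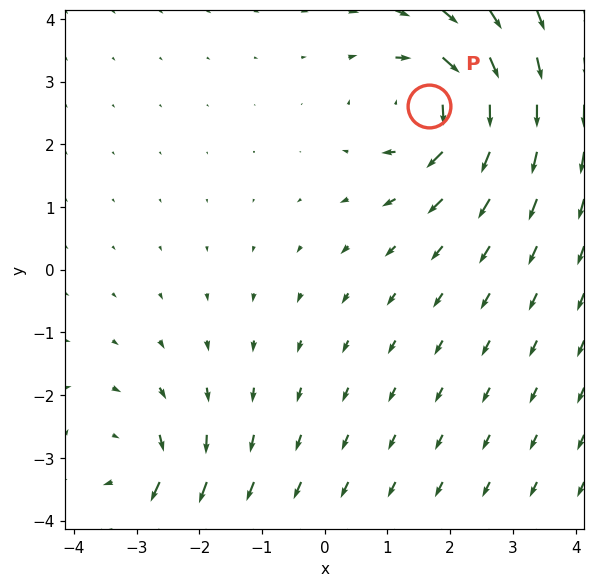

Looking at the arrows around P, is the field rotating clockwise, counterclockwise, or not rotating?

clockwise

Near P at (1.7, 2.6) the arrows circulate clockwise. The curl (z-component) there is about -6; negative curl means clockwise rotation.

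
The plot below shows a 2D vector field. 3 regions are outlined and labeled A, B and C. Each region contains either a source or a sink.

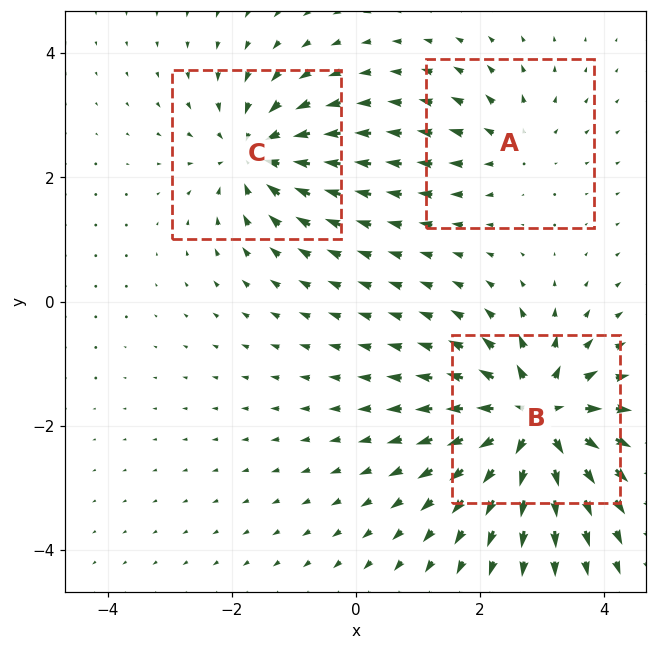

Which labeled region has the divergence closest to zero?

A

Divergence at each region's feature centre — A: about +3, B: about +7, C: about -4. Region A is closest to zero.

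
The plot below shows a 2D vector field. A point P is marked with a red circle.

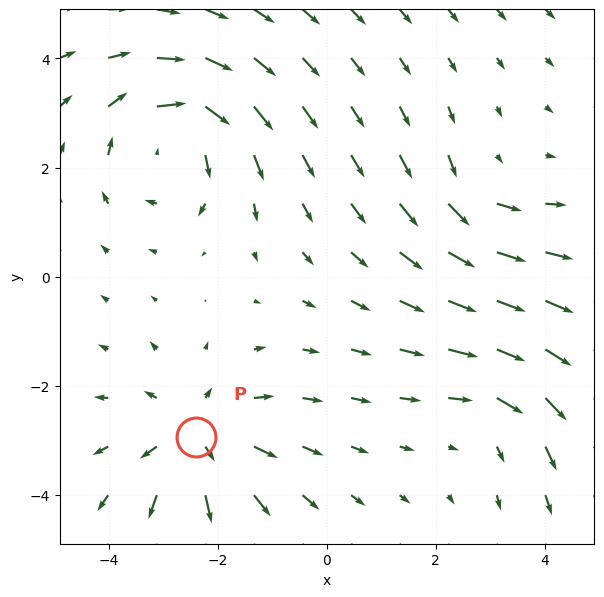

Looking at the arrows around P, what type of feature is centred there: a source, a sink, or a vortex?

At P (-2.4, -2.9) the arrows spread outward. Divergence about +4, curl ≈0 — positive divergence with near-zero curl is a source.

source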